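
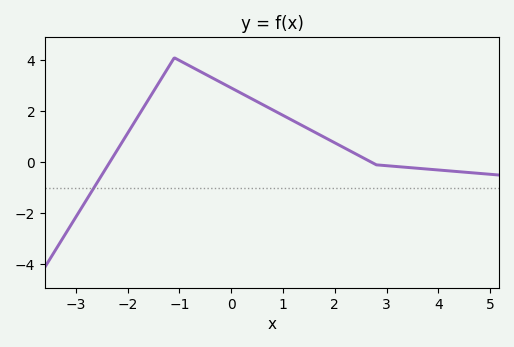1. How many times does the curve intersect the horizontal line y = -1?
1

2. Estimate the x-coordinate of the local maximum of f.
-1.1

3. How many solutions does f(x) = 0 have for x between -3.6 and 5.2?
2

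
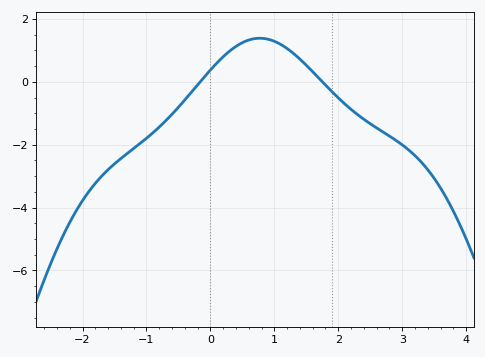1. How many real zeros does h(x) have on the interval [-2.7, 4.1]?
2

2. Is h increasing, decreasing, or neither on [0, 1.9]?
neither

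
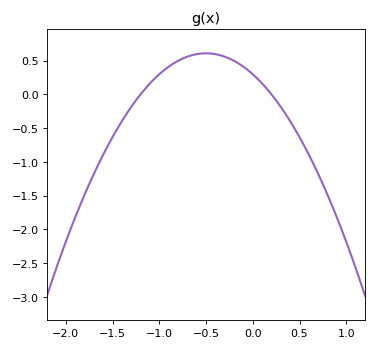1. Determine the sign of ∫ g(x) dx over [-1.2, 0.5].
positive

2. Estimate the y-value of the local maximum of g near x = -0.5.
0.608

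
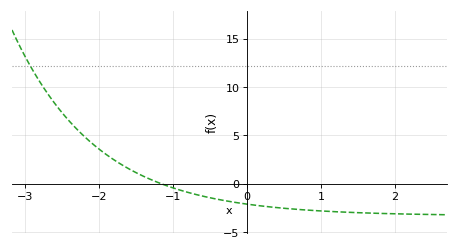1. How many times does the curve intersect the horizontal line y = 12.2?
1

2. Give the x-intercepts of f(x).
-1.2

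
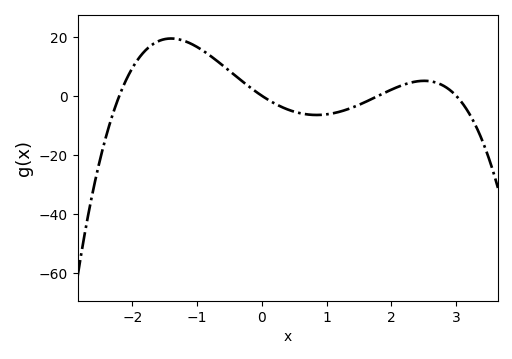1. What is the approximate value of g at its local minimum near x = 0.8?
-6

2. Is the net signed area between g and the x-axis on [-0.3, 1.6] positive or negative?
negative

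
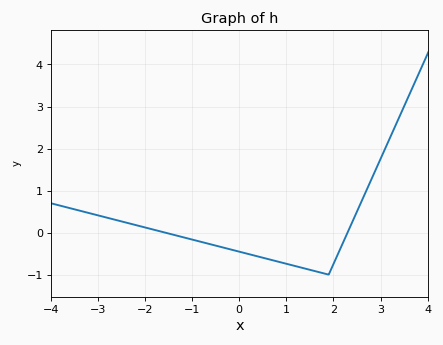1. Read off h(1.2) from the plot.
-0.798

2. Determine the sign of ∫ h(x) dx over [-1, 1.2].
negative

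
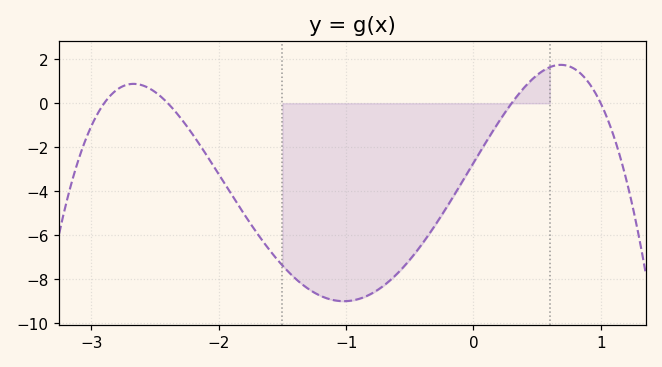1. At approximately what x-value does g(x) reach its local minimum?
-1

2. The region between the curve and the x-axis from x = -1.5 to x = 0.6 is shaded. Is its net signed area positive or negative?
negative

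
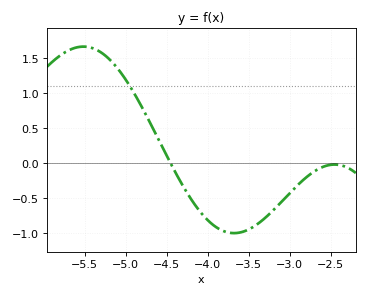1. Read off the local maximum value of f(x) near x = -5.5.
1.65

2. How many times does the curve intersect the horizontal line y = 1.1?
1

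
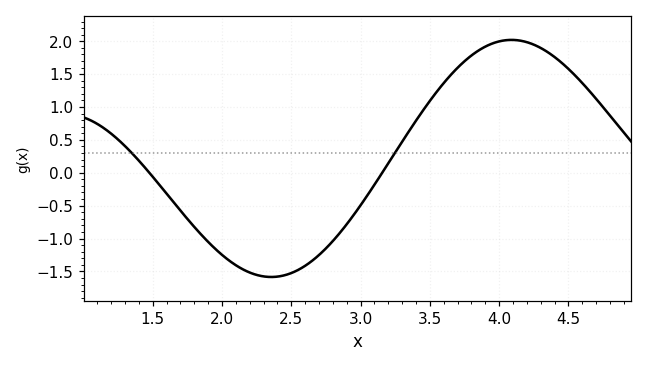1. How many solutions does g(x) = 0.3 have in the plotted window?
2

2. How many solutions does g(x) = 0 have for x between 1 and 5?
2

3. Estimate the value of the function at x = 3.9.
1.92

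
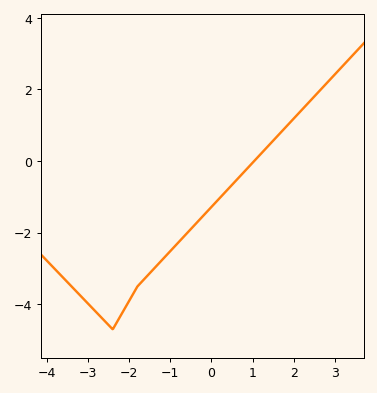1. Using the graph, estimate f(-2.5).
-4.58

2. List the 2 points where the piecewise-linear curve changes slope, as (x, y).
(-2.4, -4.7); (-1.8, -3.5)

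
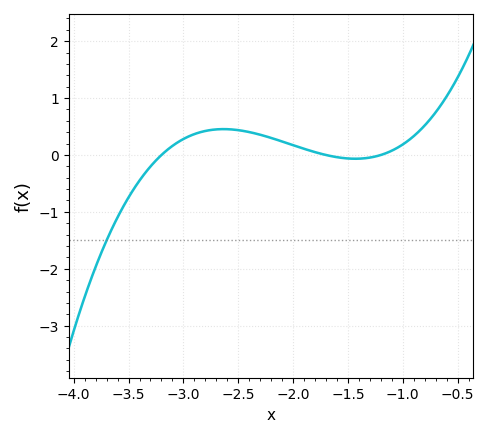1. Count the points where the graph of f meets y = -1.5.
1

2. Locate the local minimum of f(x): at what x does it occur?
-1.43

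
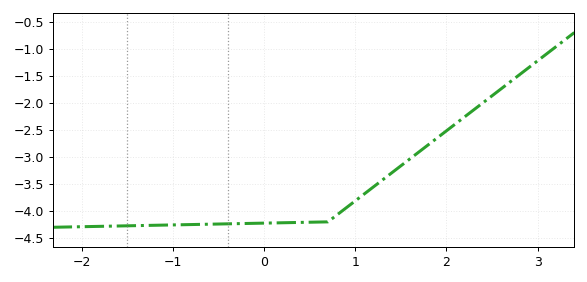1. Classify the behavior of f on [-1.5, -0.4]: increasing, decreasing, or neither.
increasing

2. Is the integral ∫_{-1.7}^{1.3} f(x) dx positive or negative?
negative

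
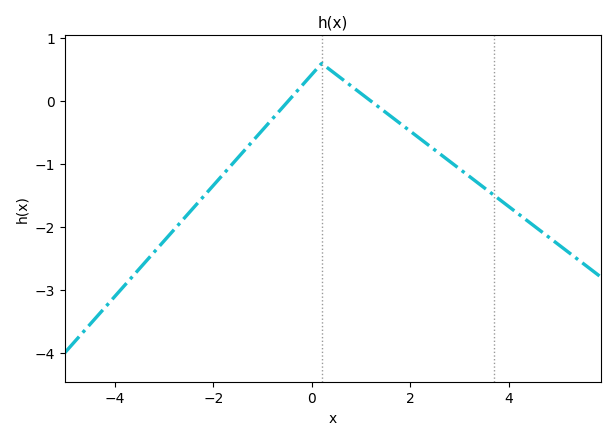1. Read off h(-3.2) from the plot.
-2.4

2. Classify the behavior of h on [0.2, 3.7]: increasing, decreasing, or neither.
decreasing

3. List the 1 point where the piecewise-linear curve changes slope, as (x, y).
(0.2, 0.6)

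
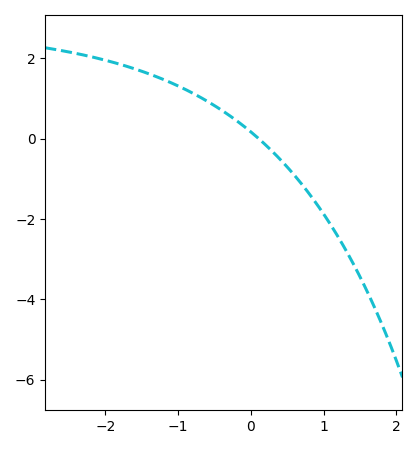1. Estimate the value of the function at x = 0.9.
-1.61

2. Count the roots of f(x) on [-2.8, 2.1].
1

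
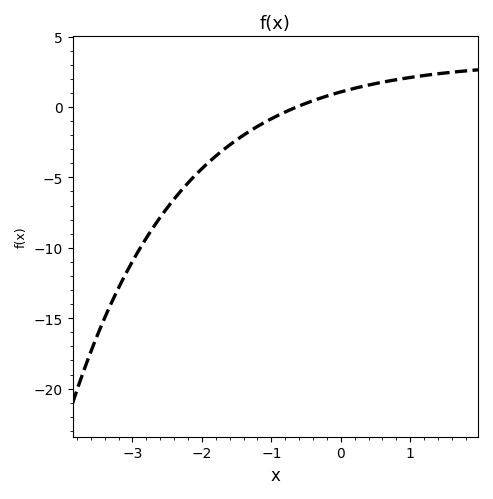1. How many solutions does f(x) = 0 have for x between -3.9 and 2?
1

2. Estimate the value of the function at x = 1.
2.1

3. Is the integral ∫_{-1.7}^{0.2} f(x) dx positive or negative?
negative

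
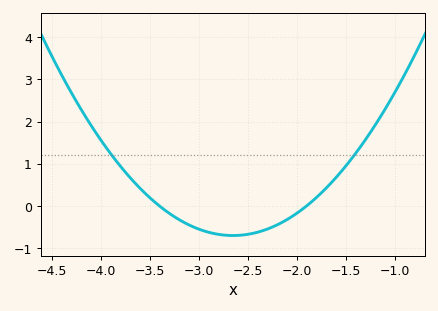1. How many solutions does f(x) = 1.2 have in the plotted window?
2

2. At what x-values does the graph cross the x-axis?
-3.4, -1.9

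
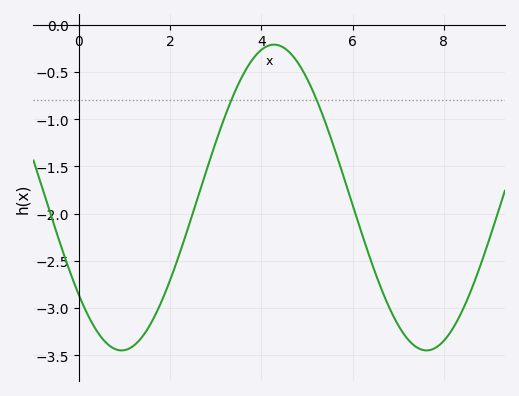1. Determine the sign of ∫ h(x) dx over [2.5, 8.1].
negative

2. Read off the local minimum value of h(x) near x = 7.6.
-3.45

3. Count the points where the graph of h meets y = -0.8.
2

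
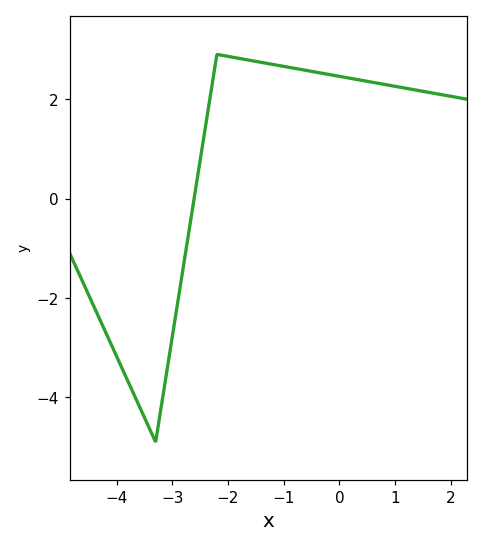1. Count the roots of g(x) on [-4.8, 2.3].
1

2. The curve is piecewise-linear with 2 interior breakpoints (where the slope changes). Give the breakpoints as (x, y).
(-3.3, -4.9); (-2.2, 2.9)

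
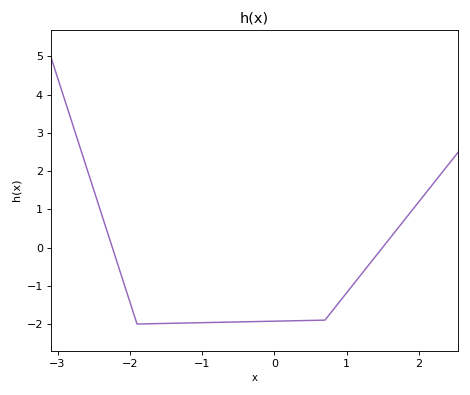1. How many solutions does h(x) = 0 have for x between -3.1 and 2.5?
2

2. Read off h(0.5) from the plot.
-1.91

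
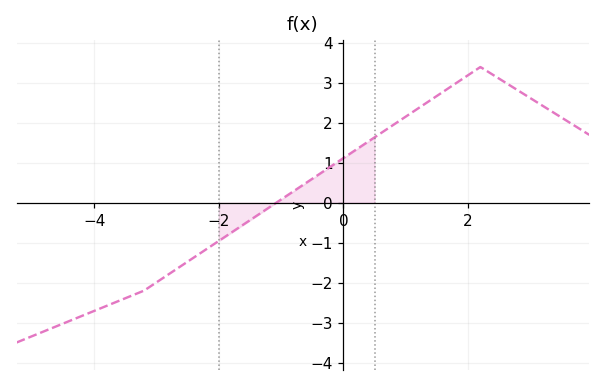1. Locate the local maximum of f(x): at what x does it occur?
2.2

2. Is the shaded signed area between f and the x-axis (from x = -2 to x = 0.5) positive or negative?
positive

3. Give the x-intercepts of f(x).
-1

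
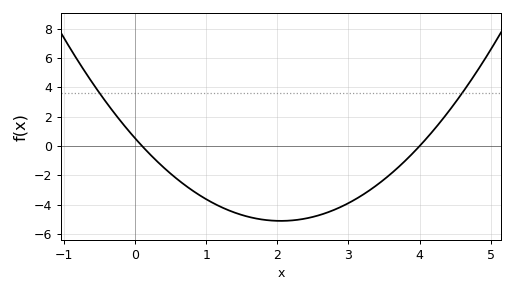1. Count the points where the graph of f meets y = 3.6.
2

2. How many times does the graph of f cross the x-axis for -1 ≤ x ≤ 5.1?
2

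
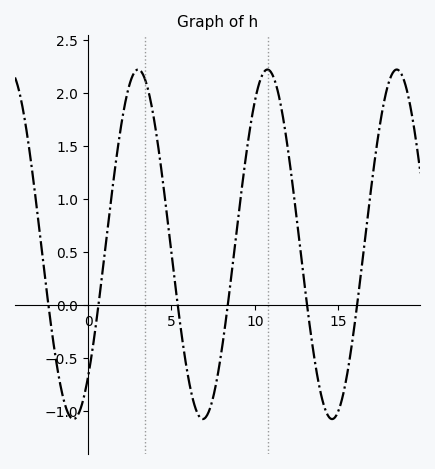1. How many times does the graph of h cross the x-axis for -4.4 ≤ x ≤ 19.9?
6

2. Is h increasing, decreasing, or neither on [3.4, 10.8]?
neither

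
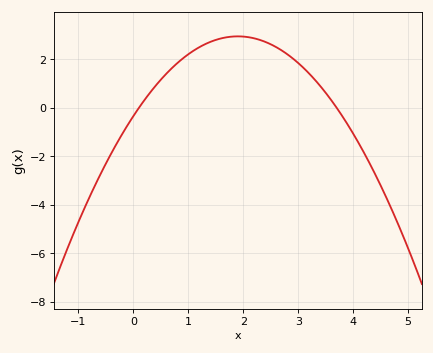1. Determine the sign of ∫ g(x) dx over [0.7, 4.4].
positive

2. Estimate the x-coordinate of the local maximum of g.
1.9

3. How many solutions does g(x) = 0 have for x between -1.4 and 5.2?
2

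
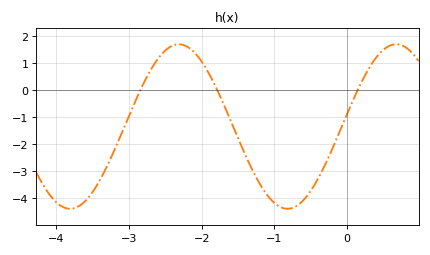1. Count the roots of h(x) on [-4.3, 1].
3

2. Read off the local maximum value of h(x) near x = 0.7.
1.7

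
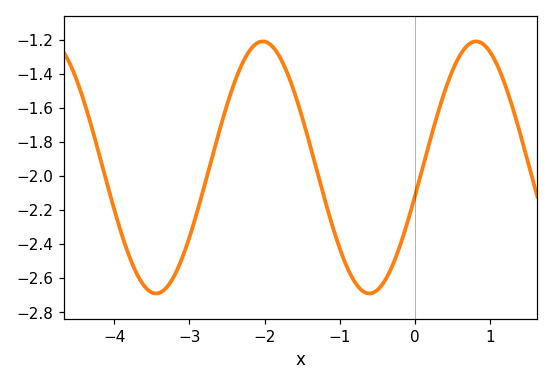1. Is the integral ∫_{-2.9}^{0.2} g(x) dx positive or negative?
negative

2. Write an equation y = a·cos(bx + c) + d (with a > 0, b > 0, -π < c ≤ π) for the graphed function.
y = 0.74cos(2.2x - 1.8) - 1.95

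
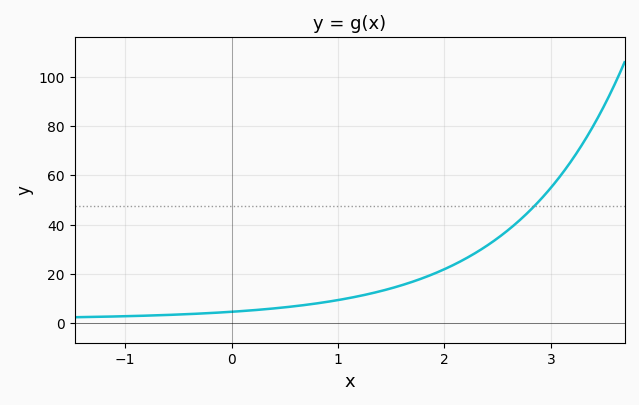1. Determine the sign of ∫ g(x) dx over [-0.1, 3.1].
positive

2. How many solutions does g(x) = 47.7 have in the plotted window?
1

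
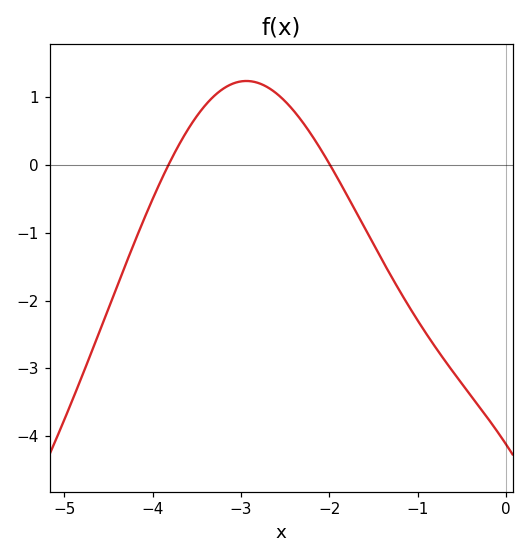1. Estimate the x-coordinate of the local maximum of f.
-2.9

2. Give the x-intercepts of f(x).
-3.8, -2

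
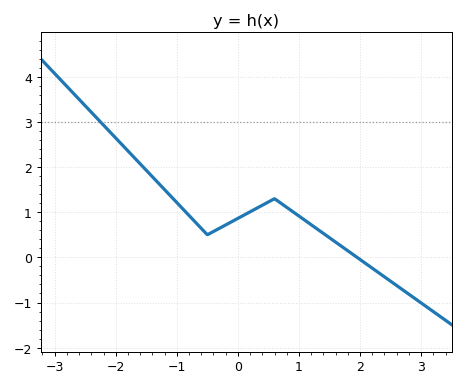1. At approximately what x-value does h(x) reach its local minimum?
-0.5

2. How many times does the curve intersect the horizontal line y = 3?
1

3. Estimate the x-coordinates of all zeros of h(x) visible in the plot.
1.95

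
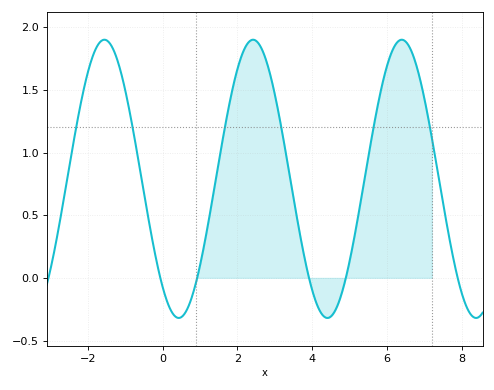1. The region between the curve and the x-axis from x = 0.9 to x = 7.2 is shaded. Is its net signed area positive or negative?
positive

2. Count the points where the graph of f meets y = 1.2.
6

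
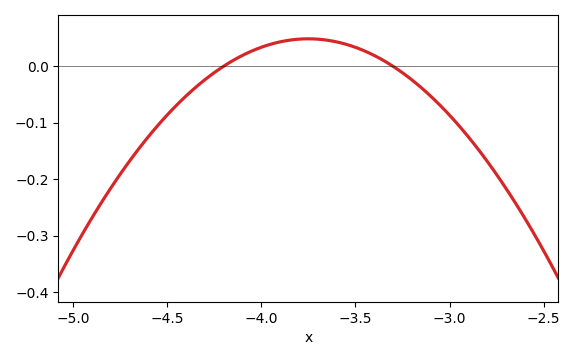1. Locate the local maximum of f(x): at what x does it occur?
-3.75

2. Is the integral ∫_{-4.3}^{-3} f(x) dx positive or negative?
positive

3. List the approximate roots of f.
-4.2, -3.3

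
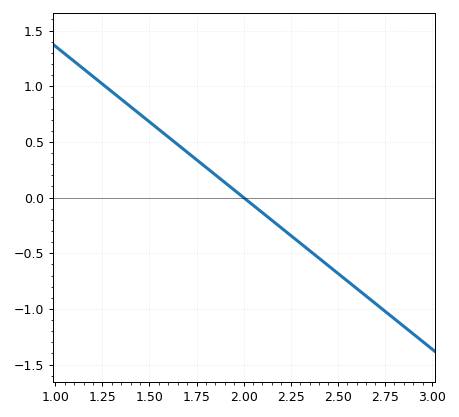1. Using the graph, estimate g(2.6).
-0.8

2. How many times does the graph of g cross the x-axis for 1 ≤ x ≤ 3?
1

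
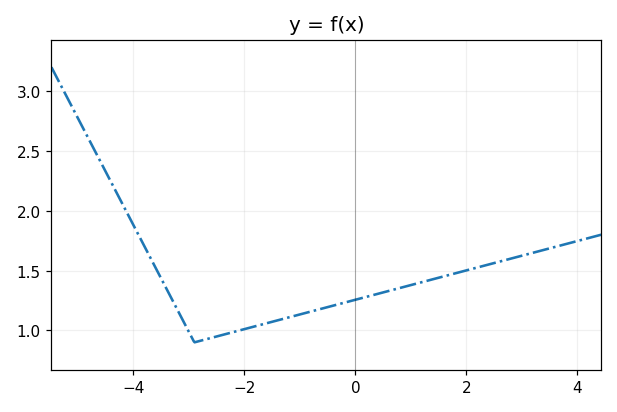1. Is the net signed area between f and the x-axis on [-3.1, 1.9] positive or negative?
positive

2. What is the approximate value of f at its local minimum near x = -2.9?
0.9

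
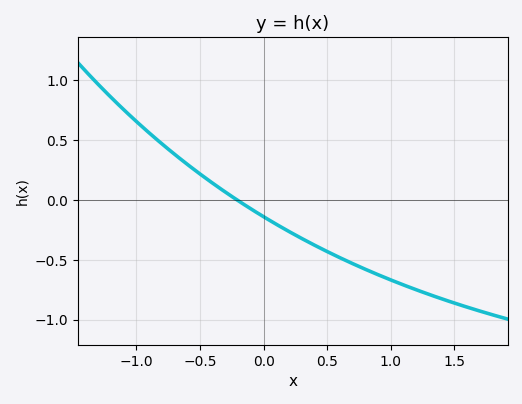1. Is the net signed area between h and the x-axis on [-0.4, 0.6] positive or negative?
negative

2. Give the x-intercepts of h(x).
-0.2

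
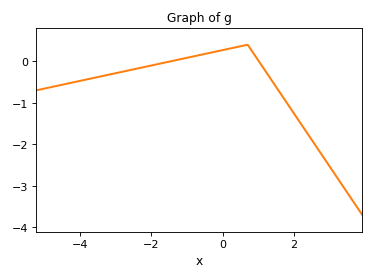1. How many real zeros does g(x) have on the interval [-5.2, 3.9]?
2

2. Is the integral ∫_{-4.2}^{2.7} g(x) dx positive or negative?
negative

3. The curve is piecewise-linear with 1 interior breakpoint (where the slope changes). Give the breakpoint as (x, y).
(0.7, 0.4)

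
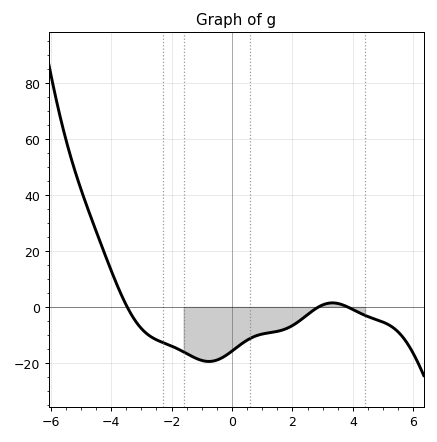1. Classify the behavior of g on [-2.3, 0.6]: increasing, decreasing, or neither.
neither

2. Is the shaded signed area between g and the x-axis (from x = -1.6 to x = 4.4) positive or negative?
negative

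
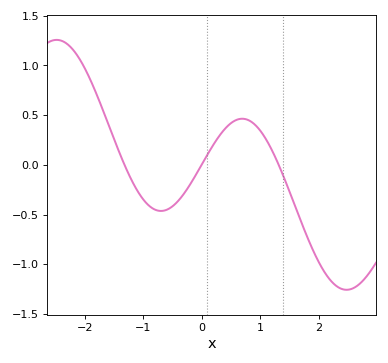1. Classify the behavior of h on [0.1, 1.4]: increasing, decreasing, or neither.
neither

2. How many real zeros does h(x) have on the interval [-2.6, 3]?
3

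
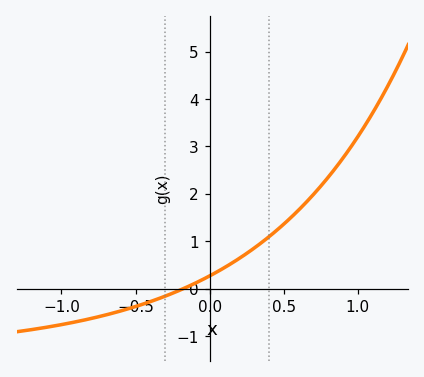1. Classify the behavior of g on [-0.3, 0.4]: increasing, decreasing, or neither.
increasing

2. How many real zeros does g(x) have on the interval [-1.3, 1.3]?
1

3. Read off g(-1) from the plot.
-0.757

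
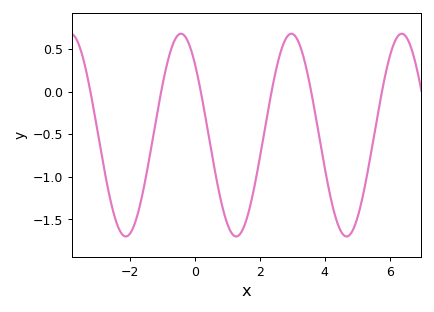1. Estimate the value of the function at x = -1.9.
-1.6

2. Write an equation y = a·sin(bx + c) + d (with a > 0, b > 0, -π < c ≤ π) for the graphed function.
y = 1.19sin(1.85x + 2.35) - 0.51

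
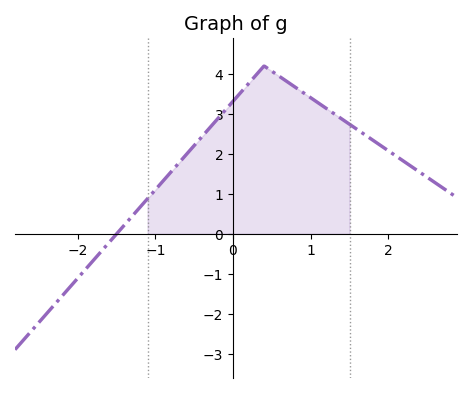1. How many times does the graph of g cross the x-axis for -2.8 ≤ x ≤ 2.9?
1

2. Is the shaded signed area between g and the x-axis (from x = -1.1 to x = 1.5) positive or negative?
positive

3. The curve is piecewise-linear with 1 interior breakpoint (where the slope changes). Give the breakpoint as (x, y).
(0.4, 4.2)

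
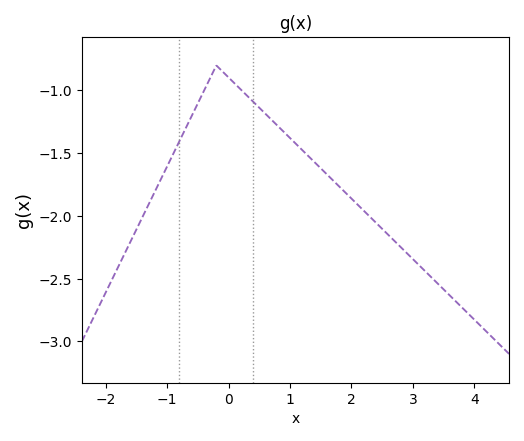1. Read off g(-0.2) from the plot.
-0.8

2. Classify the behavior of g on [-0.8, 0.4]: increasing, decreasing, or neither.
neither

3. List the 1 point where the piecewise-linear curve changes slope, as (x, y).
(-0.2, -0.8)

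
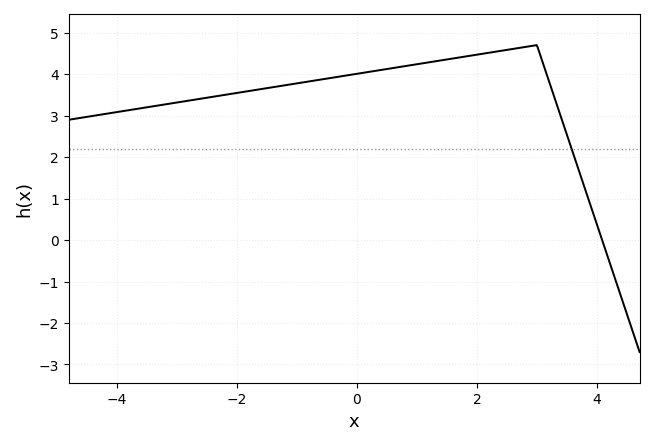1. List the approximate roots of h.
4.09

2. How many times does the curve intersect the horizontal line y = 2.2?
1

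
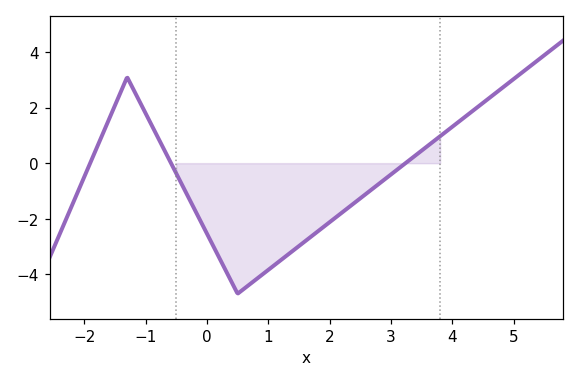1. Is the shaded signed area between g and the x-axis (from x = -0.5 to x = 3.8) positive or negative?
negative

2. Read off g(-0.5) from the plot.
-0.4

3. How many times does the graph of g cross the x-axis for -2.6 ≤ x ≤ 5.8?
3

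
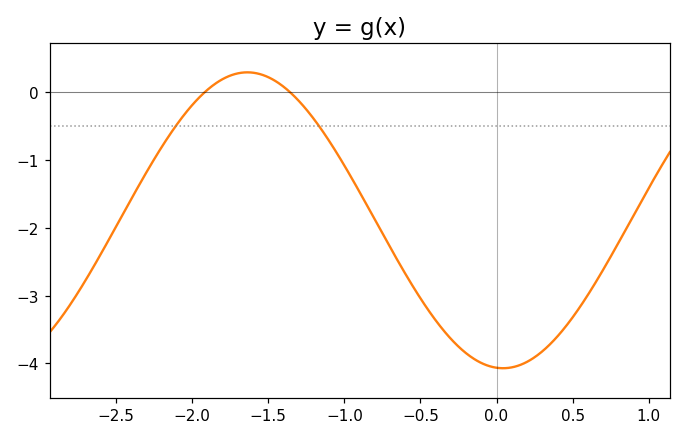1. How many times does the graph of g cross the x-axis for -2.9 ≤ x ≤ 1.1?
2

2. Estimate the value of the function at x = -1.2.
-0.399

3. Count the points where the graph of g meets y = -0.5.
2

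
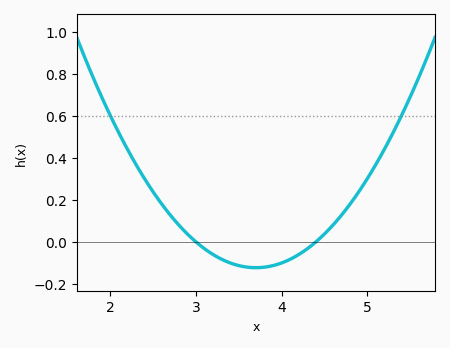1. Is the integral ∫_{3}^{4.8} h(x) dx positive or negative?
negative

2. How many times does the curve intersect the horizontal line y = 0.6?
2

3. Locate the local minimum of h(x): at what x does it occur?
3.7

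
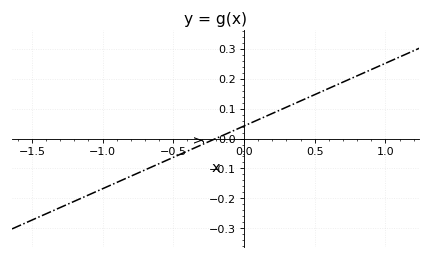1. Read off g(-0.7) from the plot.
-0.105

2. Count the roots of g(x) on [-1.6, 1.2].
1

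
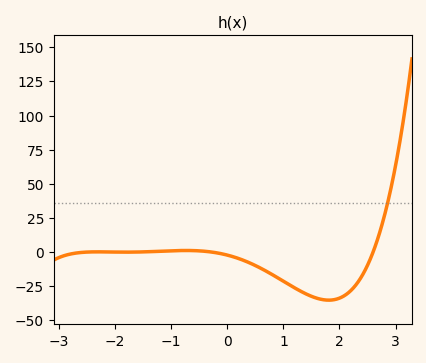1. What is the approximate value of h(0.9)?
-20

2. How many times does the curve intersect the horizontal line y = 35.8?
1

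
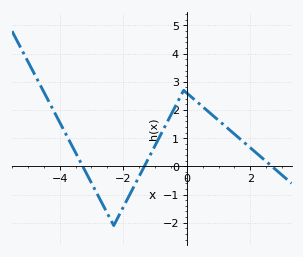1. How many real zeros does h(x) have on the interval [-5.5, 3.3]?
3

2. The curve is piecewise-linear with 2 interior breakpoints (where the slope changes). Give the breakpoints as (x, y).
(-2.3, -2.1); (-0.1, 2.7)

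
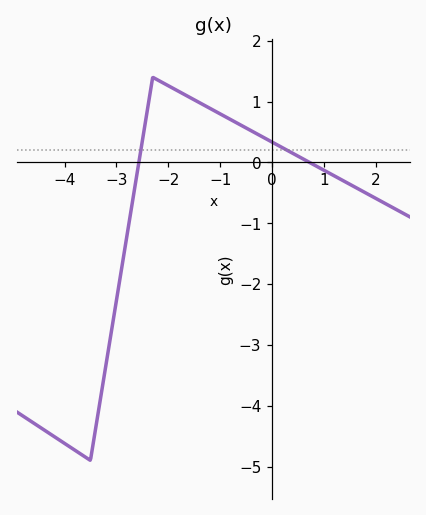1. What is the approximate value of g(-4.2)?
-4.5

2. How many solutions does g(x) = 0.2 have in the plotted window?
2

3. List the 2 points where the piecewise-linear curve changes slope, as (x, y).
(-3.5, -4.9); (-2.3, 1.4)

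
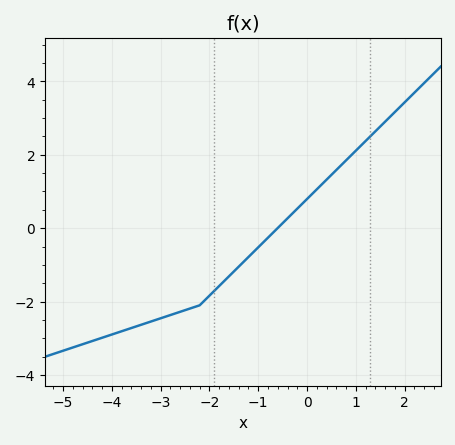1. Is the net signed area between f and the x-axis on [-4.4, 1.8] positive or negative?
negative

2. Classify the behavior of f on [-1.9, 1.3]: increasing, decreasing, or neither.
increasing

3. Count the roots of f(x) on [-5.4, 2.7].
1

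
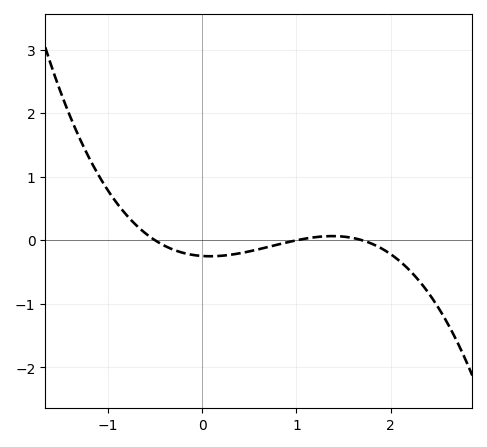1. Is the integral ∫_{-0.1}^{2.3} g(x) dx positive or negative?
negative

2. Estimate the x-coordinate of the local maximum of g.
1.38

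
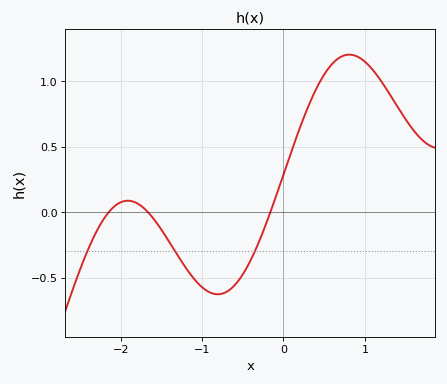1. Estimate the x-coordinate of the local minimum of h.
-0.808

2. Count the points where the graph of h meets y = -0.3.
3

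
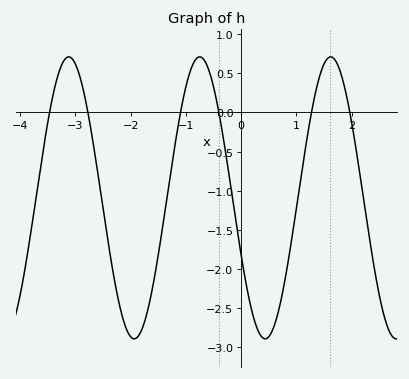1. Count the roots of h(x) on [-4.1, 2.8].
6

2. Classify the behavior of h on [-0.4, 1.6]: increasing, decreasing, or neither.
neither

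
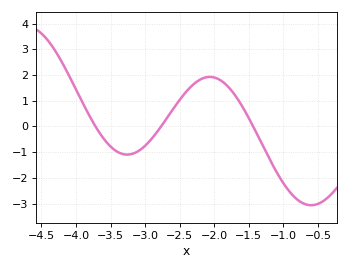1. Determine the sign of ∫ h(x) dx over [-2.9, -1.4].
positive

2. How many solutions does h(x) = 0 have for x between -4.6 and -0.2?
3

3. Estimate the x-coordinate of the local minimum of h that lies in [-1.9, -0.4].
-0.6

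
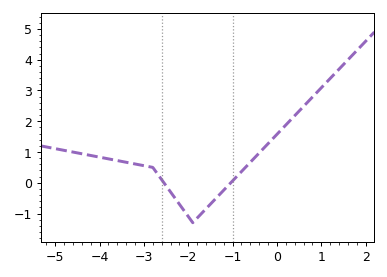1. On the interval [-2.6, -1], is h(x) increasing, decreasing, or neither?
neither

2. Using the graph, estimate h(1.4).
3.69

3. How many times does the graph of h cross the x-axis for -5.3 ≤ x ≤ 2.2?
2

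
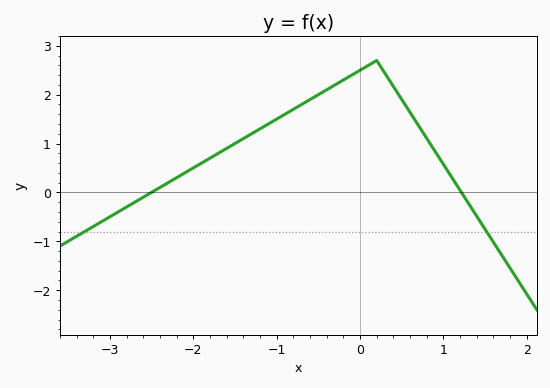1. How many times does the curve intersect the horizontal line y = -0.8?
2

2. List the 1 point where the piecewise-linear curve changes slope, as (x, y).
(0.2, 2.7)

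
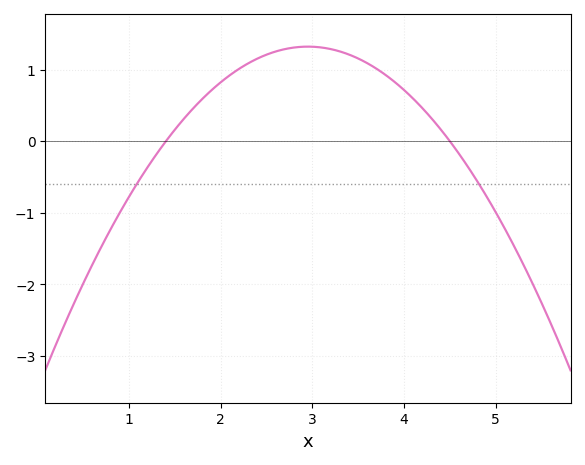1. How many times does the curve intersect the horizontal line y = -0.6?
2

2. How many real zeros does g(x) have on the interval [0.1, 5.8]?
2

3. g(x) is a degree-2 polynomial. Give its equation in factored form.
y = -0.55(x - 1.4)(x - 4.5)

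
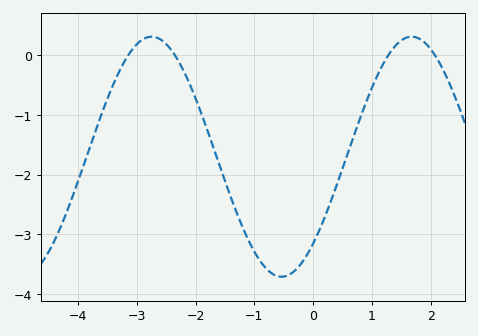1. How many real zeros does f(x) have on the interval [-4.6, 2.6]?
4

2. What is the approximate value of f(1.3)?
0.029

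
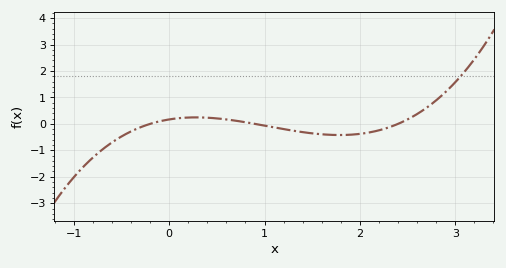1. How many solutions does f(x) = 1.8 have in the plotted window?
1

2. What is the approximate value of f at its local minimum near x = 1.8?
-0.421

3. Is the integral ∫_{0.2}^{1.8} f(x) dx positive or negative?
negative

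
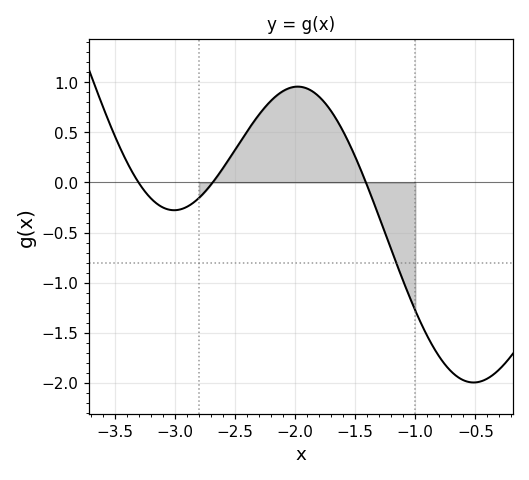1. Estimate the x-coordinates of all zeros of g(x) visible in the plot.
-3.3, -2.7, -1.4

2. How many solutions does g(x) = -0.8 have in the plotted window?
1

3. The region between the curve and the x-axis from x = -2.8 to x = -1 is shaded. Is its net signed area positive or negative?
positive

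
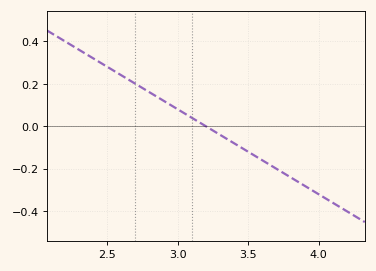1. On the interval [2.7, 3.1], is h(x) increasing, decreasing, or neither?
decreasing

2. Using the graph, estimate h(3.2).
0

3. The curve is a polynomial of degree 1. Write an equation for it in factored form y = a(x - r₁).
y = -0.4(x - 3.2)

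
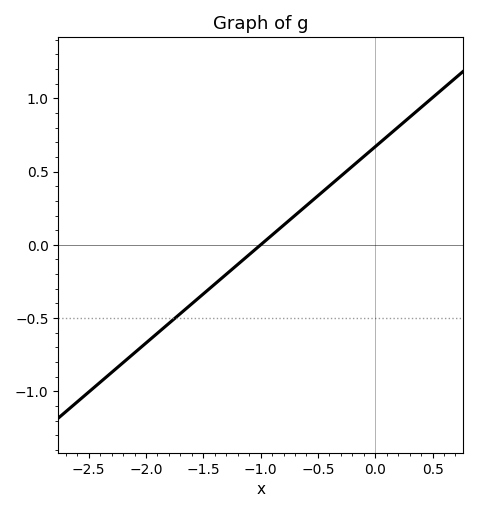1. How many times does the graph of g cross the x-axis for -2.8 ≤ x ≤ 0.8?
1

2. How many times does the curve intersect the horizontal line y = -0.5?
1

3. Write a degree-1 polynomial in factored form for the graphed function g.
y = 0.67(x + 1)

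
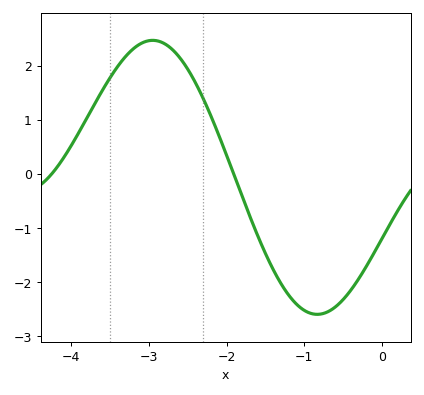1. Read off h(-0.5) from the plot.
-2.3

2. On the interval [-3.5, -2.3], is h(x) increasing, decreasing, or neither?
neither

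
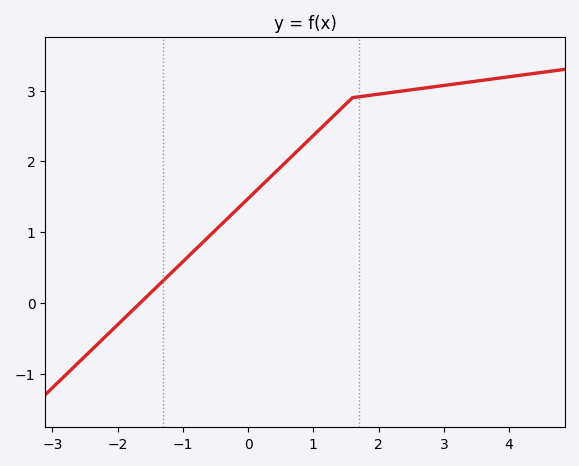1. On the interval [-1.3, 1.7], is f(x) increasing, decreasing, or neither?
increasing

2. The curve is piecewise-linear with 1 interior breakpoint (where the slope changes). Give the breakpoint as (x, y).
(1.6, 2.9)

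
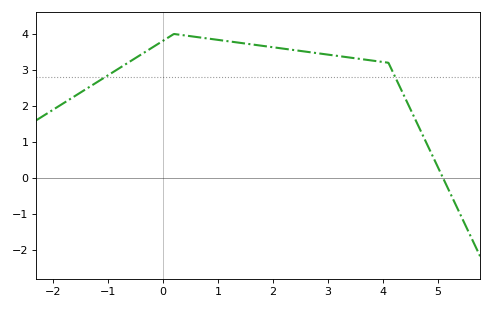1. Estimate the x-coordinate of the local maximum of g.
0.2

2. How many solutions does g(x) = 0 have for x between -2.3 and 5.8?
1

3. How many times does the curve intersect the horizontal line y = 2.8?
2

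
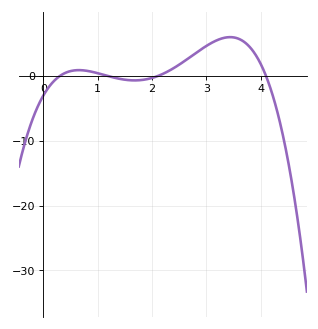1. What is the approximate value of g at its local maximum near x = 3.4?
6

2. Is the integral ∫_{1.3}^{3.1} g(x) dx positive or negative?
positive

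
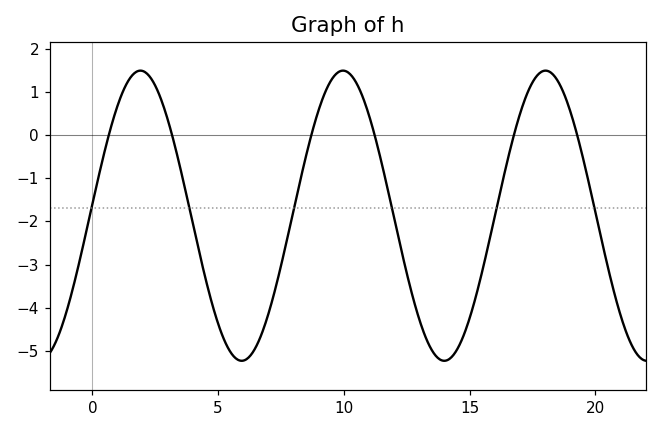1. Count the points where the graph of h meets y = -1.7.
6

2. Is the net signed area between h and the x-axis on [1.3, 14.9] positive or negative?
negative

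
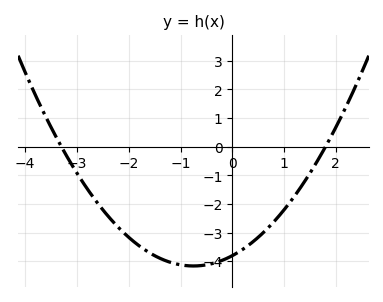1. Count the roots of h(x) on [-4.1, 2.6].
2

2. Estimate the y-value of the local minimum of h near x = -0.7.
-4.16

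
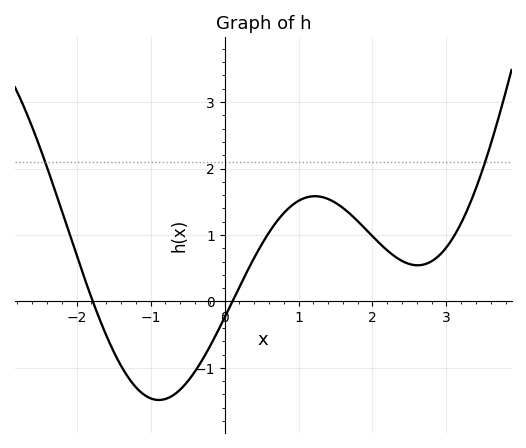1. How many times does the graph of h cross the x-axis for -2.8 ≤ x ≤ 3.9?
2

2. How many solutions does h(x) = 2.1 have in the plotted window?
2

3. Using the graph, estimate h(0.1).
0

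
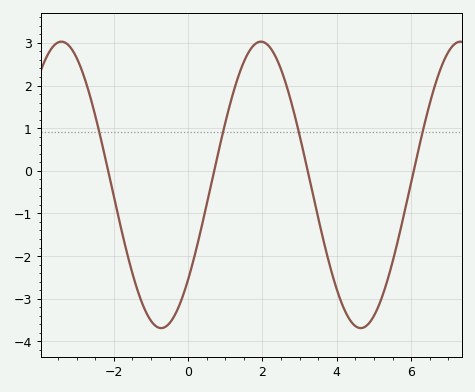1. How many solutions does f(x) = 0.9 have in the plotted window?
4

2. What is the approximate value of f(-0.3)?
-3.3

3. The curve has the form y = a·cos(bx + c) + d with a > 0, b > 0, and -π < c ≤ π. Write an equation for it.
y = 3.36cos(1.2x - 2.3) - 0.33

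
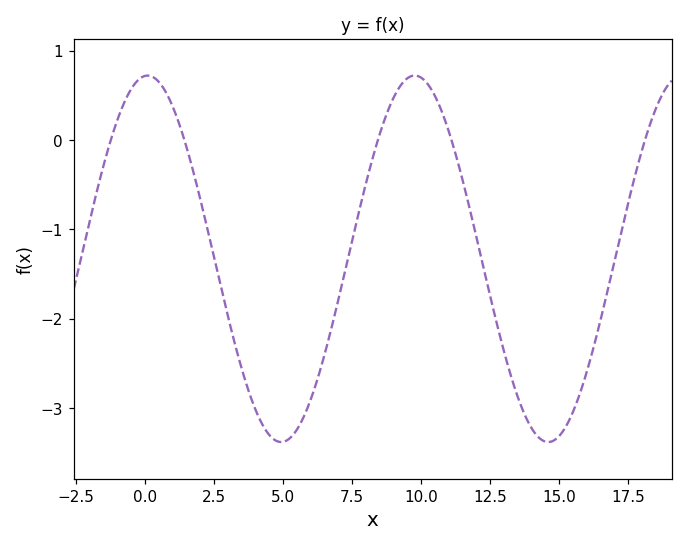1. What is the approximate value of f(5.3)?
-3.3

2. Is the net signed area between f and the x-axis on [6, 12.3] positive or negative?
negative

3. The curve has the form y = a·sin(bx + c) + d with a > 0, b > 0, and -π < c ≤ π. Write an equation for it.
y = 2.05sin(0.65x + 1.5) - 1.33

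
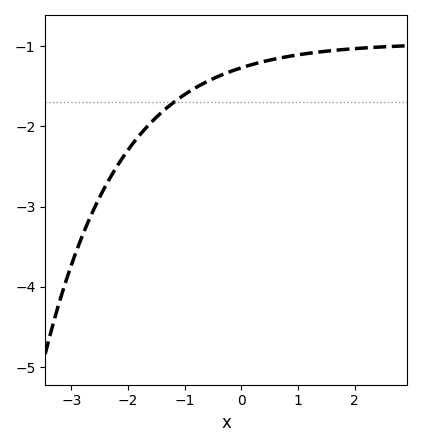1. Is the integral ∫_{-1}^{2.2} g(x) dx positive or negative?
negative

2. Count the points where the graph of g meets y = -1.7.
1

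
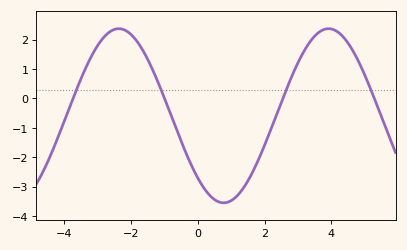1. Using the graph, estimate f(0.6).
-3.5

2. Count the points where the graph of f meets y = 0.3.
4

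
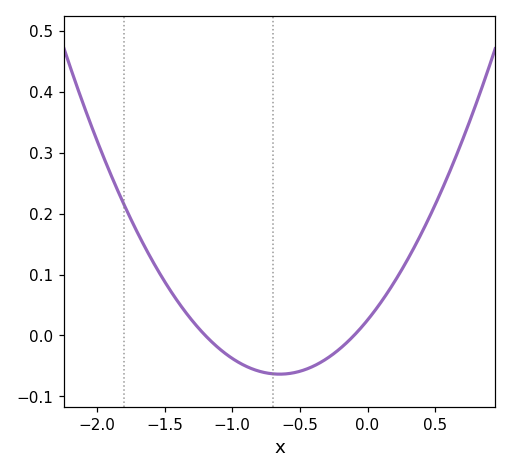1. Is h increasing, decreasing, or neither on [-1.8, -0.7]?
decreasing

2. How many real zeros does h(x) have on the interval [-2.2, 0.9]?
2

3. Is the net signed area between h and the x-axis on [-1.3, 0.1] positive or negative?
negative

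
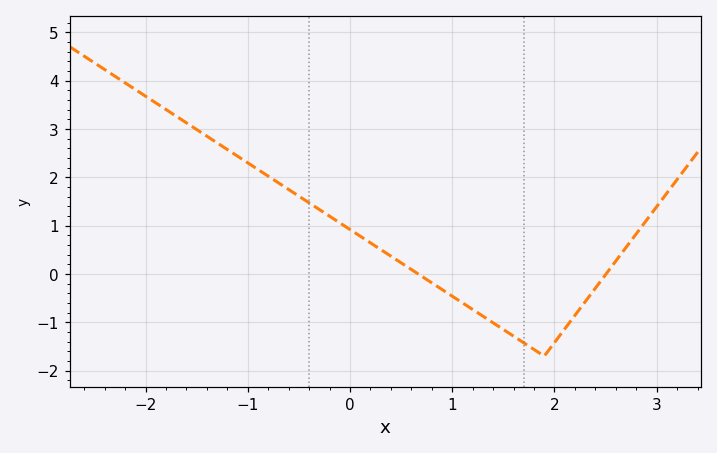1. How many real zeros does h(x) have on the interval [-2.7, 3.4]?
2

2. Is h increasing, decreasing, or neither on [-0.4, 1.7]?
decreasing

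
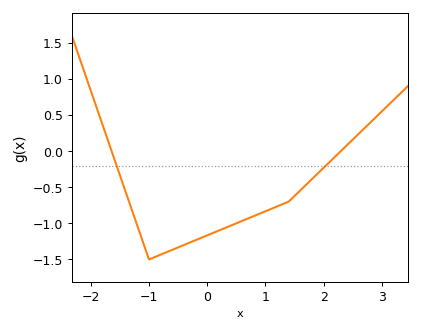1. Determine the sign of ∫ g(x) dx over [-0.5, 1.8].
negative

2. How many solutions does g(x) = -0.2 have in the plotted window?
2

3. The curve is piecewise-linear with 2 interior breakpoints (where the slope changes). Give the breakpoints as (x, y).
(-1, -1.5); (1.4, -0.7)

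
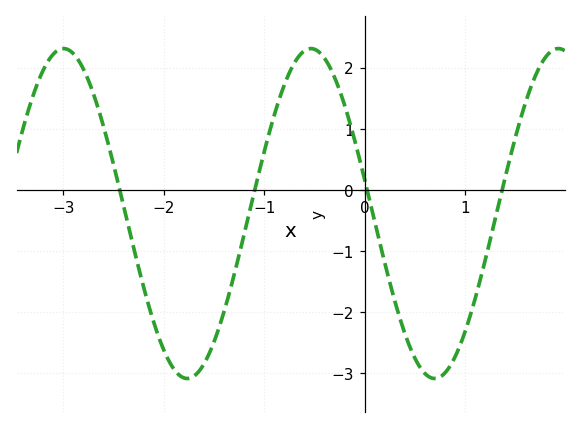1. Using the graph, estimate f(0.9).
-2.7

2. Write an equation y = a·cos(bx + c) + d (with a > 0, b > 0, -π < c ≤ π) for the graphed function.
y = 2.7cos(2.5x + 1.4) - 0.39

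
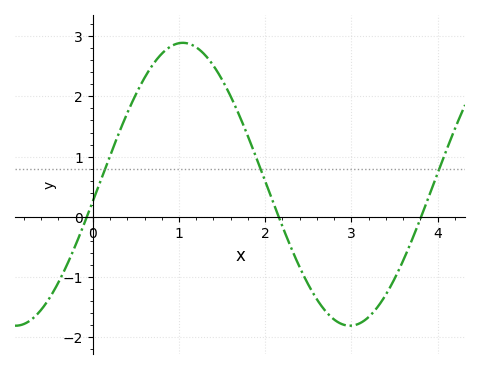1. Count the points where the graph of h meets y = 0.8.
3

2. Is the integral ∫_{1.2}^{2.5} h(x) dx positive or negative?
positive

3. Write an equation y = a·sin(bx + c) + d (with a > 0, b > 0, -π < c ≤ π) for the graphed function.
y = 2.35sin(1.62x - 0.12) + 0.54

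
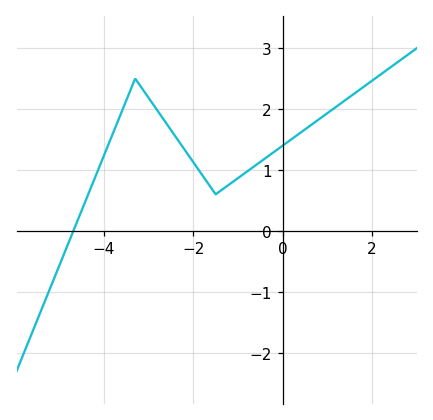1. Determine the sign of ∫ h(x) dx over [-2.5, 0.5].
positive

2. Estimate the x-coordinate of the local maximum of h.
-3.3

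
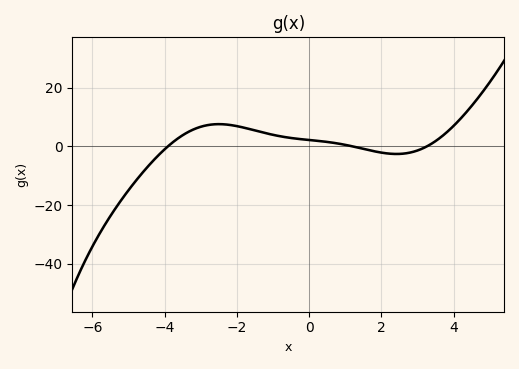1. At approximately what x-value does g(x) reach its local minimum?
2.4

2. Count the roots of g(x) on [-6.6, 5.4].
3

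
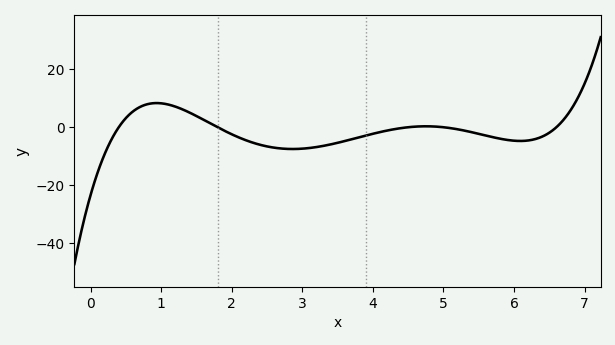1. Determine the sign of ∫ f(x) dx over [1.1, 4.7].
negative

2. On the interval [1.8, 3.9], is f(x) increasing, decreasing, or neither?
neither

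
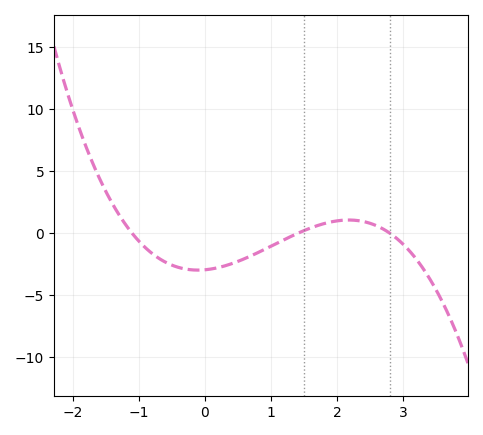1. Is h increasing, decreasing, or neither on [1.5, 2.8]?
neither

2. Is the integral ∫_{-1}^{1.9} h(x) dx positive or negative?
negative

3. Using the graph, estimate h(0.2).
-2.76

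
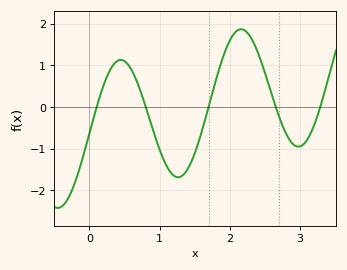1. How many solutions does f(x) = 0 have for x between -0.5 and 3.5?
5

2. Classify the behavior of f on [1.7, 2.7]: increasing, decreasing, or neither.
neither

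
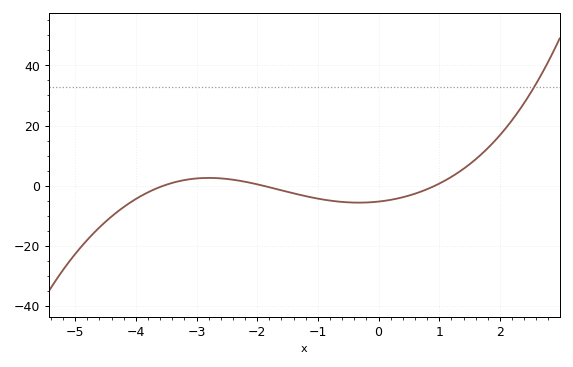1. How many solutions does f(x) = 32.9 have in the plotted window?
1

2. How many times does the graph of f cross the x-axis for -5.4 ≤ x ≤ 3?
3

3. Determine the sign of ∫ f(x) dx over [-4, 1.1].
negative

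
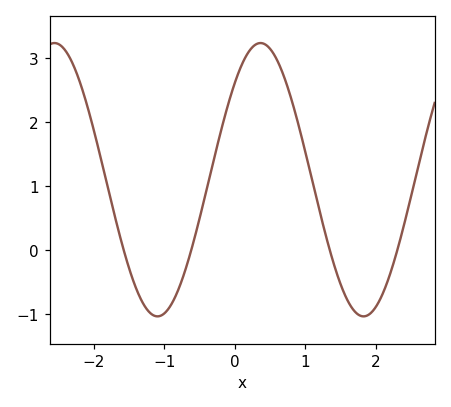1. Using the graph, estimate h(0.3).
3.22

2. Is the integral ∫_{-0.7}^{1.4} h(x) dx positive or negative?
positive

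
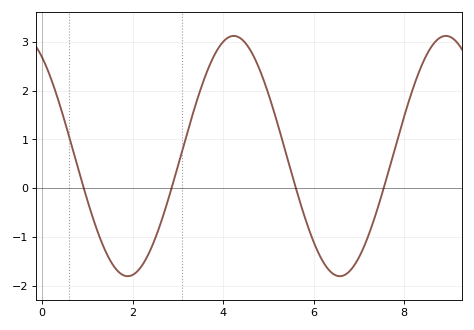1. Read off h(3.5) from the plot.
2.02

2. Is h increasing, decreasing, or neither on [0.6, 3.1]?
neither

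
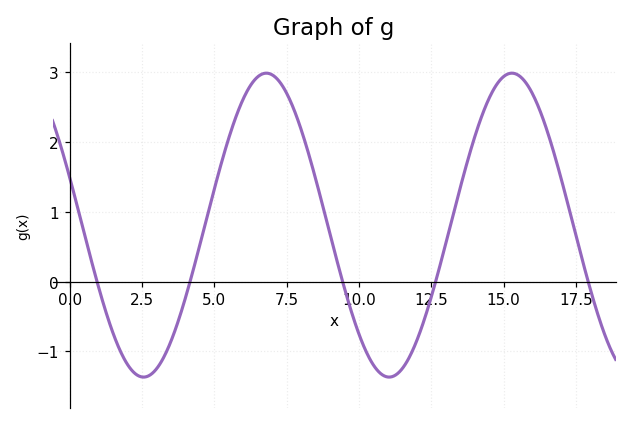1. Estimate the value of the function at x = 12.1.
-0.7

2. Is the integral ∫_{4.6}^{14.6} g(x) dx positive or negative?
positive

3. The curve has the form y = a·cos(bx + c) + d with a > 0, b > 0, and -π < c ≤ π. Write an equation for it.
y = 2.18cos(0.74x + 1.3) + 0.81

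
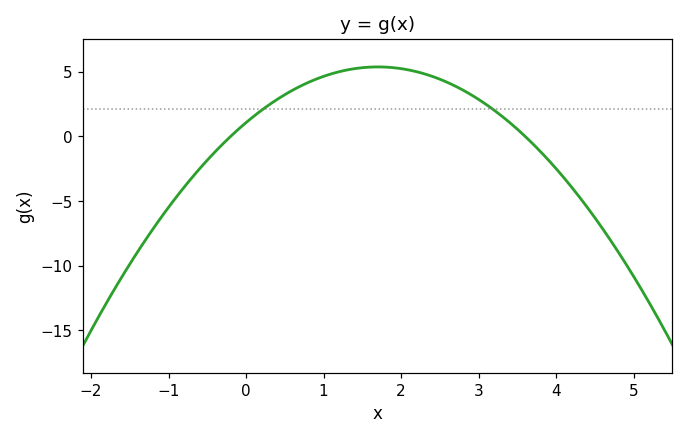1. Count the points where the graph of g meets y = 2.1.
2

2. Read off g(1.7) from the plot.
5.38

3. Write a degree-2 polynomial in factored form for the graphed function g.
y = -1.49(x + 0.2)(x - 3.6)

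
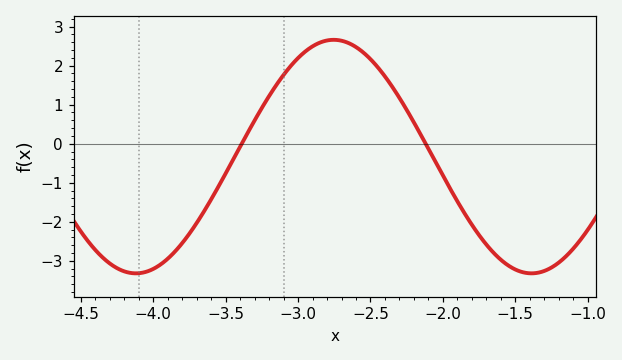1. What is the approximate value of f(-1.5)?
-3.22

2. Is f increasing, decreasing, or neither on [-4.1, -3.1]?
increasing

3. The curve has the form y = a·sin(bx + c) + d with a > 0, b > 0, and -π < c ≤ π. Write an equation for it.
y = 2.99sin(2.3x + 1.62) - 0.33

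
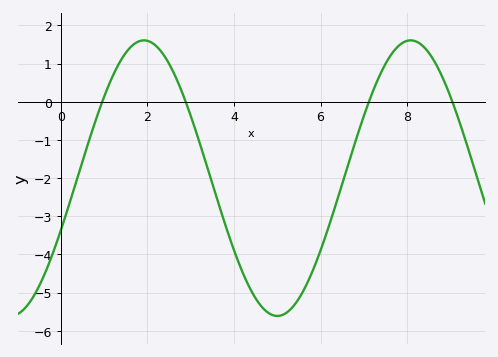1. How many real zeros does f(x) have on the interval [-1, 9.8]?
4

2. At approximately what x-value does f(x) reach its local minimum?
5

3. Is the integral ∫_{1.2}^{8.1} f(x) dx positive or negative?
negative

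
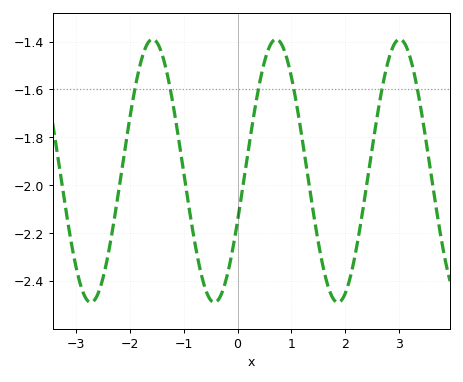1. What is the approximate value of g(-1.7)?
-1.42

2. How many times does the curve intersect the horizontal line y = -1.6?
6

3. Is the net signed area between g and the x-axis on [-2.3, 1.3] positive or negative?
negative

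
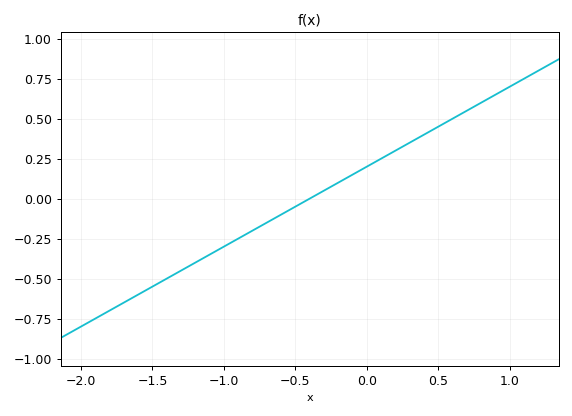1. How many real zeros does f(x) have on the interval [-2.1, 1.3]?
1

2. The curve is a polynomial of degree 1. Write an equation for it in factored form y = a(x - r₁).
y = 0.5(x + 0.4)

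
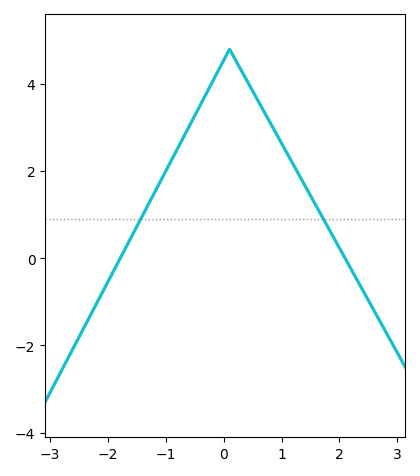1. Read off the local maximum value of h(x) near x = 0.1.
4.8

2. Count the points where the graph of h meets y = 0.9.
2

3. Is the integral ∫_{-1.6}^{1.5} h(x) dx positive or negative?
positive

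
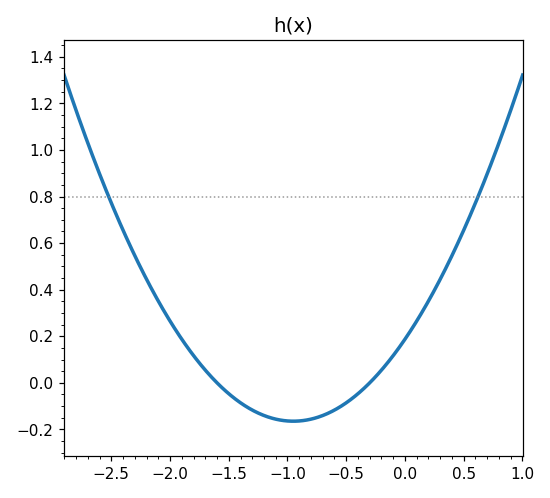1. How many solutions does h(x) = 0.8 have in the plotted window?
2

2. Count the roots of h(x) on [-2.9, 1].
2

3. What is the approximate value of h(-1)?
-0.164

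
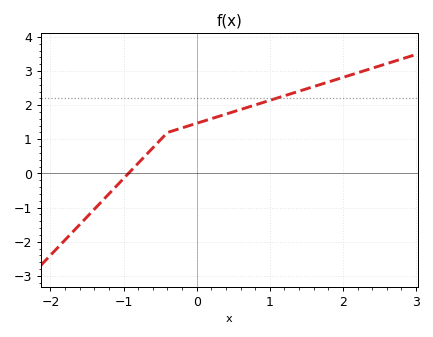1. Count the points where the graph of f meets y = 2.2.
1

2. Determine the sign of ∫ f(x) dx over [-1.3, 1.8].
positive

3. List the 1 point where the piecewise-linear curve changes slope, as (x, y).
(-0.4, 1.2)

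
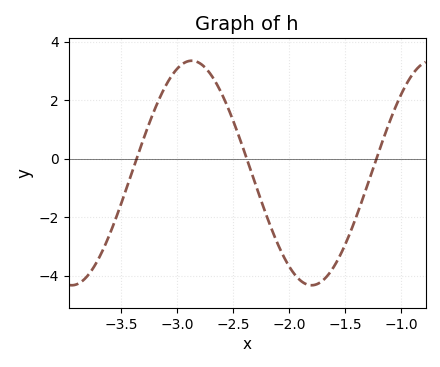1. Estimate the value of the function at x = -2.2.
-1.97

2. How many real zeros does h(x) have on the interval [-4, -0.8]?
3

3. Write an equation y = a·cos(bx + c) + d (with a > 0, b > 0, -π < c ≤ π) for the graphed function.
y = 3.84cos(2.93x + 2.13) - 0.49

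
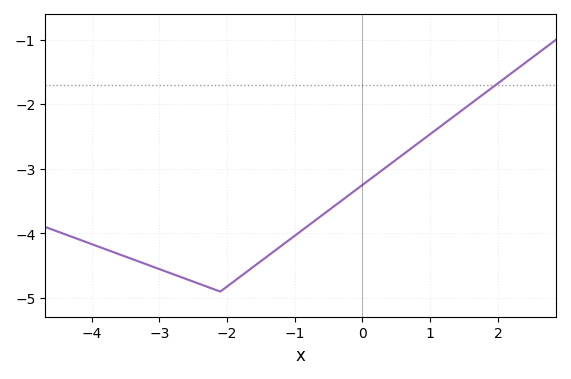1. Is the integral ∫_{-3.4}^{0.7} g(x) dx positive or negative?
negative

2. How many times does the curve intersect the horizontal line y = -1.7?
1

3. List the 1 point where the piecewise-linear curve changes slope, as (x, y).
(-2.1, -4.9)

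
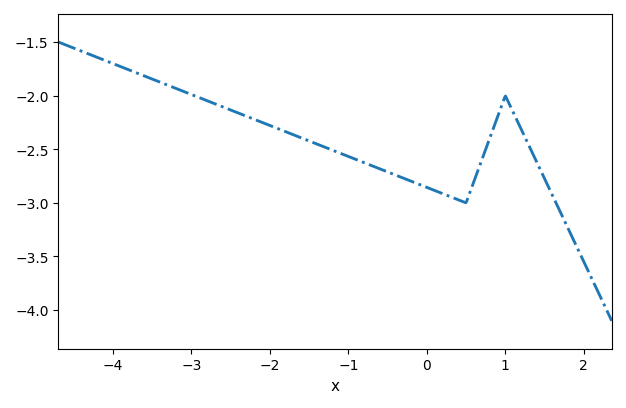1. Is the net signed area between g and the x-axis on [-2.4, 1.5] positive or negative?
negative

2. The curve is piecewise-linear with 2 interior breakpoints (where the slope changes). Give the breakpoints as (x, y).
(0.5, -3); (1, -2)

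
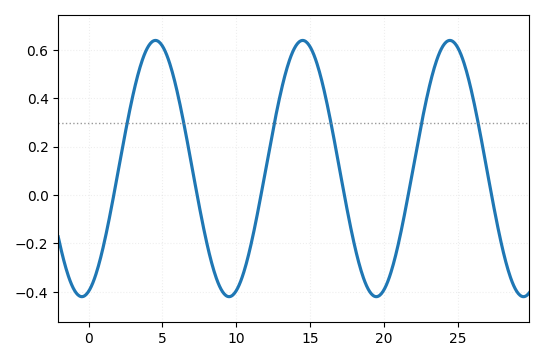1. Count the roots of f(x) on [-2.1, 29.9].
6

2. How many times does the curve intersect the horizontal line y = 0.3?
6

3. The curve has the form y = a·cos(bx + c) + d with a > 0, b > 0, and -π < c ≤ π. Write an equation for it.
y = 0.53cos(0.63x - 2.85) + 0.11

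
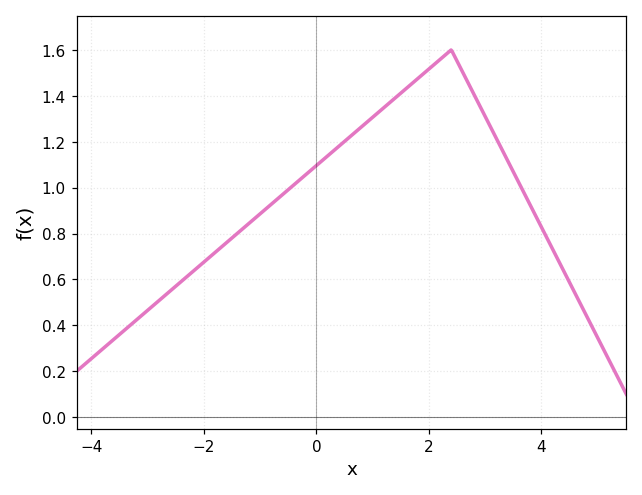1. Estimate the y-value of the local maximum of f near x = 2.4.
1.6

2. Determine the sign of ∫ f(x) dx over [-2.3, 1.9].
positive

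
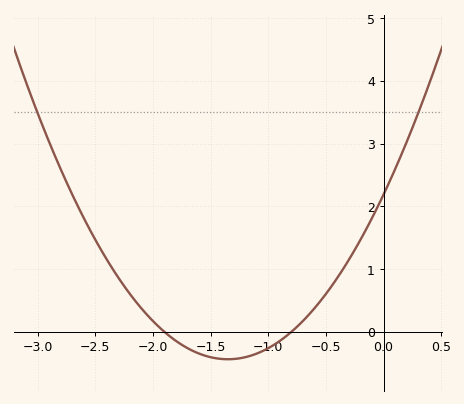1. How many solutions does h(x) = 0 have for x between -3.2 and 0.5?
2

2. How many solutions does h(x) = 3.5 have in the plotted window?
2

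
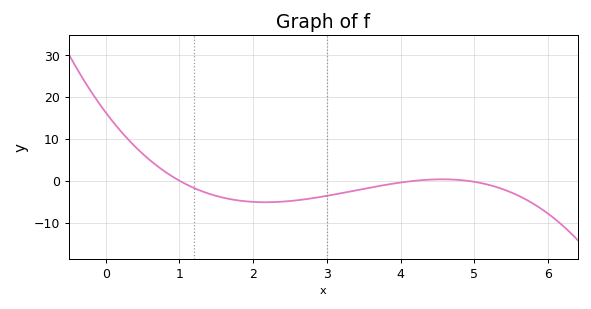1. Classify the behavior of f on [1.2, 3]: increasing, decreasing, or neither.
neither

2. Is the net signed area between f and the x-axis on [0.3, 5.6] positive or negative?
negative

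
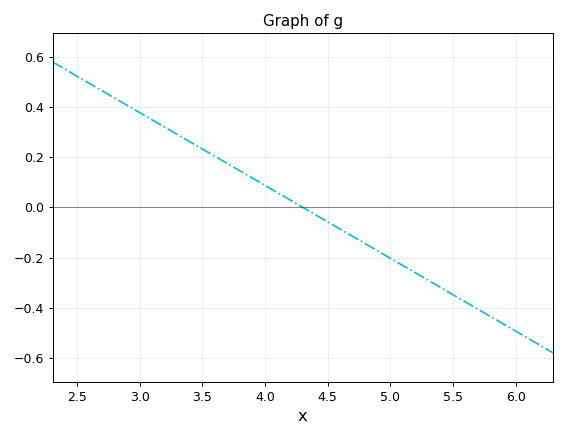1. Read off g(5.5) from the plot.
-0.348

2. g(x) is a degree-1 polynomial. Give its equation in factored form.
y = -0.29(x - 4.3)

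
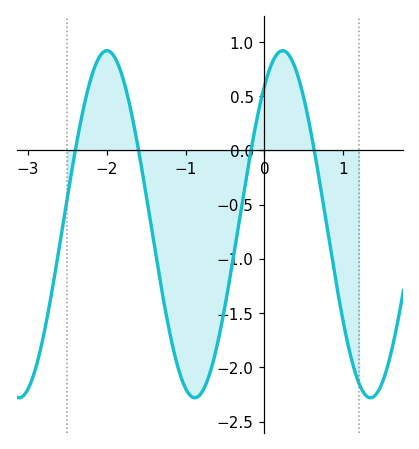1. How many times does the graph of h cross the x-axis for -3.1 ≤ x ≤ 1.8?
4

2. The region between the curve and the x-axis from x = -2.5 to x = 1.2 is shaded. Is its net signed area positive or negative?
negative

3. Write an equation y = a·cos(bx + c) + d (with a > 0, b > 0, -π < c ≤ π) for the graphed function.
y = 1.6cos(2.8x - 0.65) - 0.68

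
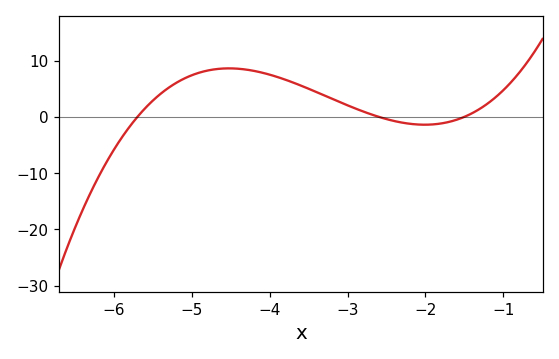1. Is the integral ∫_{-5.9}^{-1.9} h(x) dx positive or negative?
positive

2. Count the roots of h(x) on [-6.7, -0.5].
3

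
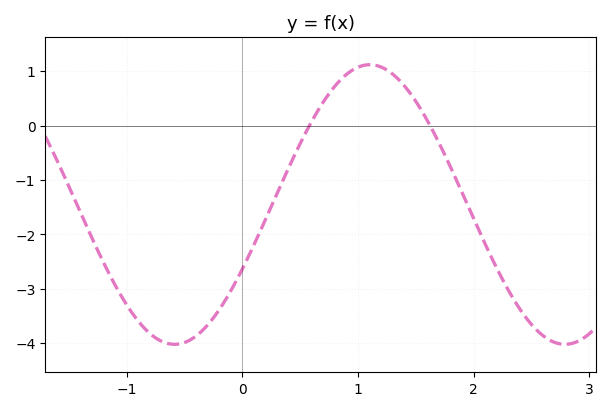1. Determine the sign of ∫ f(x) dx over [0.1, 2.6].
negative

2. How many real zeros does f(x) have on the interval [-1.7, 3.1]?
2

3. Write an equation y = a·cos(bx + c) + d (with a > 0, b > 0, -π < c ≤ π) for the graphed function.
y = 2.57cos(1.9x - 2) - 1.45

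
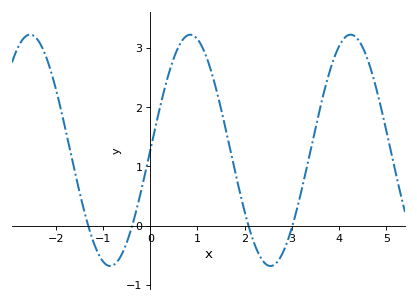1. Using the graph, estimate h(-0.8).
-0.672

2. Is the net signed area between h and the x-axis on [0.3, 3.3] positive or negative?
positive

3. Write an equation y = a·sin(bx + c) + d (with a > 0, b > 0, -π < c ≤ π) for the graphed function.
y = 1.95sin(1.85x + 0) + 1.27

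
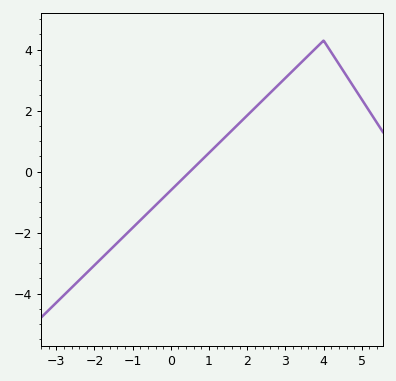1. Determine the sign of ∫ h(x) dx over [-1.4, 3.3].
positive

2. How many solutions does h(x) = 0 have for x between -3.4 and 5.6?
1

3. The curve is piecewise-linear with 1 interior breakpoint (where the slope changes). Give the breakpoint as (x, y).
(4, 4.3)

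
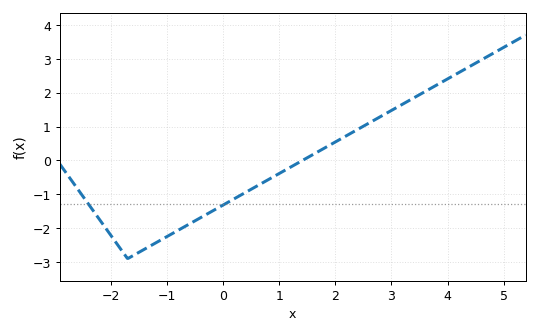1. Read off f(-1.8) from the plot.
-2.67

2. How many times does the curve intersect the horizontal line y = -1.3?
2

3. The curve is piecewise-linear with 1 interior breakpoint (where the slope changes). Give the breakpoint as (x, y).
(-1.7, -2.9)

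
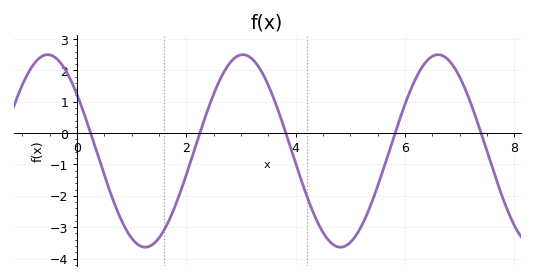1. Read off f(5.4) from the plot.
-2.18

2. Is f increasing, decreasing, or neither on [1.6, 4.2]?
neither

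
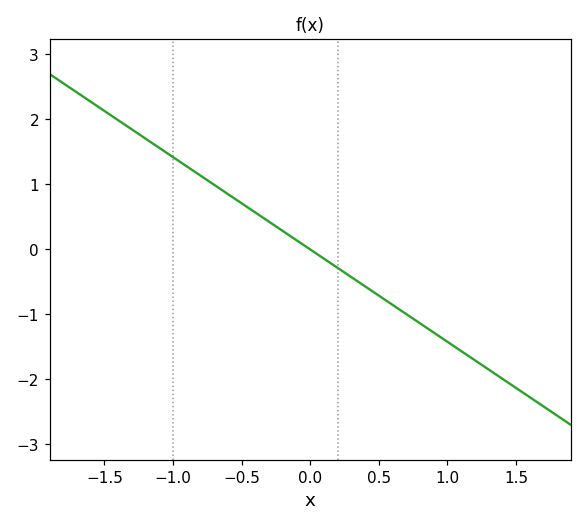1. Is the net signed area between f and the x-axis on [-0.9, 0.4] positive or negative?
positive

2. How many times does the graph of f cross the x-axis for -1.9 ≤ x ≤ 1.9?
1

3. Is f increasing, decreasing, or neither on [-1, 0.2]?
decreasing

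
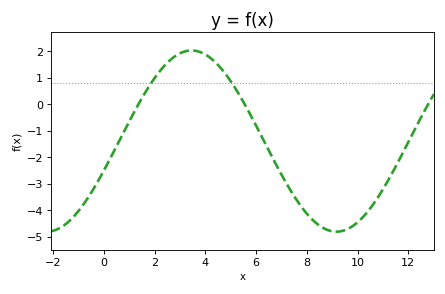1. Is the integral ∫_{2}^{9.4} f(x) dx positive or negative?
negative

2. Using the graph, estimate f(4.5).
1.48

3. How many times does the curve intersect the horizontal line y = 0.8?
2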